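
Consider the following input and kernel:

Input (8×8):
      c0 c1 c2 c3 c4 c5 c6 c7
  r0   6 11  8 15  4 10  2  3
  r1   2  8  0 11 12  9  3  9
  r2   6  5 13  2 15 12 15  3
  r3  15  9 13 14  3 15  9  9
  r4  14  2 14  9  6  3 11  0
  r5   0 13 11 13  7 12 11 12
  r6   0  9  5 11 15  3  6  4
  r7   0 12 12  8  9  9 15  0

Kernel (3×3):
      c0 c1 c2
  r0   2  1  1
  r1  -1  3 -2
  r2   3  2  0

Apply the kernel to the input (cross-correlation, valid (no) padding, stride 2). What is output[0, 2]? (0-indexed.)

98

The receptive field on the input at this output position is [4 10 2 / 12 9 3 / 15 12 15]. Elementwise product with the kernel and sum: 4·2 + 10·1 + 2·1 + 12·-1 + 9·3 + 3·-2 + 15·3 + 12·2.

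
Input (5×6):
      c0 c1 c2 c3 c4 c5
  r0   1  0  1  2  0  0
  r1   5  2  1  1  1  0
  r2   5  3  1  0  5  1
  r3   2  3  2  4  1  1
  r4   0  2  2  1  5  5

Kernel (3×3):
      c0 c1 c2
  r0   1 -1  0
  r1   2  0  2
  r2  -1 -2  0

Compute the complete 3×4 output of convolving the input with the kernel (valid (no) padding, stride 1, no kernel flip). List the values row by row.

Output[0,0]: The receptive field on the input at this output position is [1 0 1 / 5 2 1 / 5 3 1]. Elementwise product with the kernel and sum: 1·1 + 0·-1 + 5·2 + 1·2 + 5·-1 + 3·-2.

2 0 2 -6
7 0 2 -4
6 10 3 -6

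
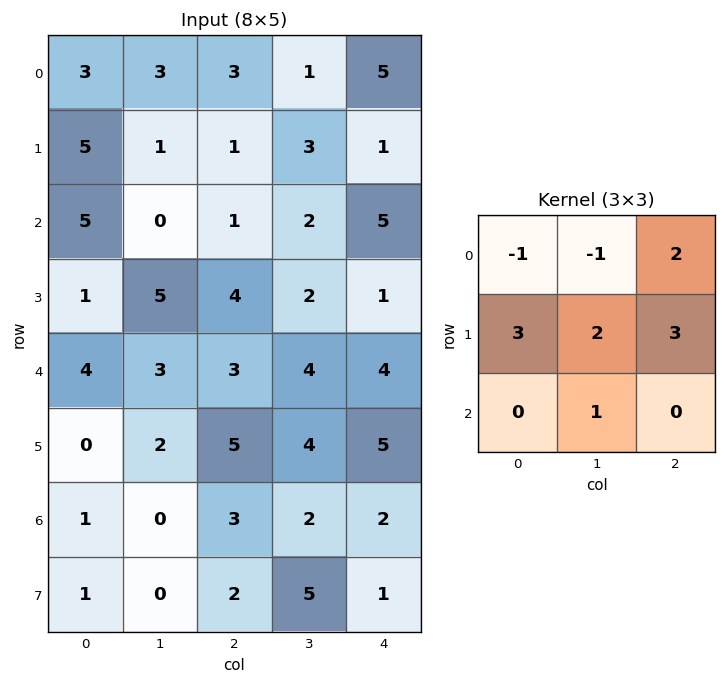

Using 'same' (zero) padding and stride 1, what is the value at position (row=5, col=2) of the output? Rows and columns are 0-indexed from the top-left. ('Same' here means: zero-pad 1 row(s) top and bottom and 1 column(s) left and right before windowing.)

The receptive field on the zero-padded input at this output position is [3 3 4 / 2 5 4 / 0 3 2]. Elementwise product with the kernel and sum: 3·-1 + 3·-1 + 4·2 + 2·3 + 5·2 + 4·3 + 3·1.

33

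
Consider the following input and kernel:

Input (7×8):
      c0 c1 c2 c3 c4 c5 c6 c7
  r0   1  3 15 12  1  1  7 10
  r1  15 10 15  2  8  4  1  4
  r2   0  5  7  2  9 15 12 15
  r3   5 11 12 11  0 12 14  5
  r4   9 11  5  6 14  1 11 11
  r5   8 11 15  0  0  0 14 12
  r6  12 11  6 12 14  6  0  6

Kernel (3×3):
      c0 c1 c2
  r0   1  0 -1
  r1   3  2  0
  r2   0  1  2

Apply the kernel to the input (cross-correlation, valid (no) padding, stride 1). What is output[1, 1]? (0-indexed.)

The receptive field on the input at this output position is [10 15 2 / 5 7 2 / 11 12 11]. Elementwise product with the kernel and sum: 10·1 + 2·-1 + 5·3 + 7·2 + 12·1 + 11·2.

71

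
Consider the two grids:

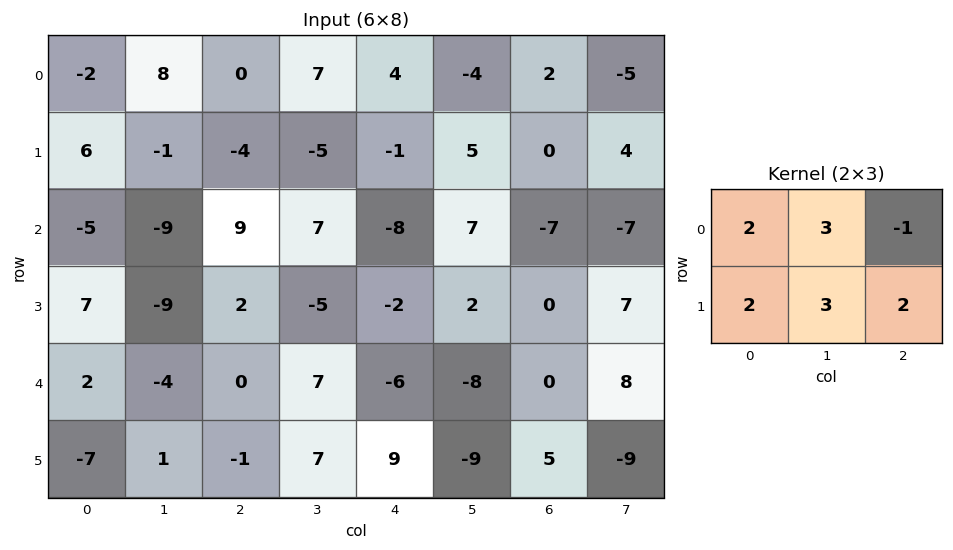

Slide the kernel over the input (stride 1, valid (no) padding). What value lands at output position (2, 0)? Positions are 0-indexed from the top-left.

-55

The receptive field on the input at this output position is [-5 -9 9 / 7 -9 2]. Elementwise product with the kernel and sum: -5·2 + -9·3 + 9·-1 + 7·2 + -9·3 + 2·2.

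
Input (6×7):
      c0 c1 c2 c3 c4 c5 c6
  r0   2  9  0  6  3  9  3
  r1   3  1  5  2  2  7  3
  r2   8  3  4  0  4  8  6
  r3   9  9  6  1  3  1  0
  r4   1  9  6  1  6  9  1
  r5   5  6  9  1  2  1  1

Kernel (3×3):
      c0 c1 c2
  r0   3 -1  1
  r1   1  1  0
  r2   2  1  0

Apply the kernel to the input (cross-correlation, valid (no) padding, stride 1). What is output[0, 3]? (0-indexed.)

32

The receptive field on the input at this output position is [6 3 9 / 2 2 7 / 0 4 8]. Elementwise product with the kernel and sum: 6·3 + 3·-1 + 9·1 + 2·1 + 2·1 + 0·2 + 4·1.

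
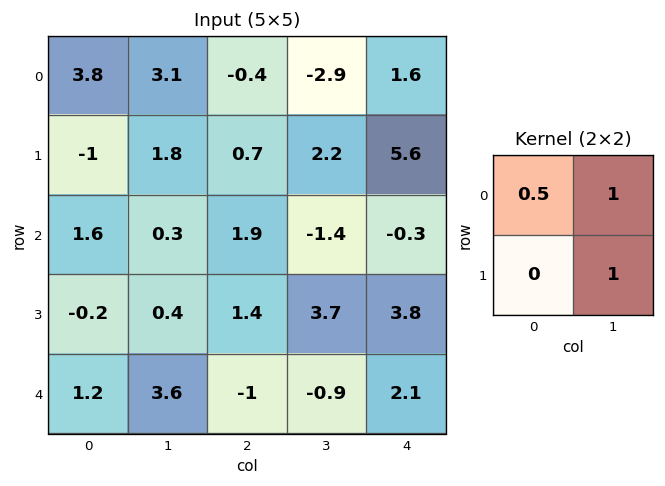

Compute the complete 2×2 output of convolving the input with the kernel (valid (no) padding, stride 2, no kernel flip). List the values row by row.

Output[0,0]: The receptive field on the input at this output position is [3.8 3.1 / -1 1.8]. Elementwise product with the kernel and sum: 3.8·0.5 + 3.1·1 + 1.8·1.

6.8 -0.9
1.5 3.25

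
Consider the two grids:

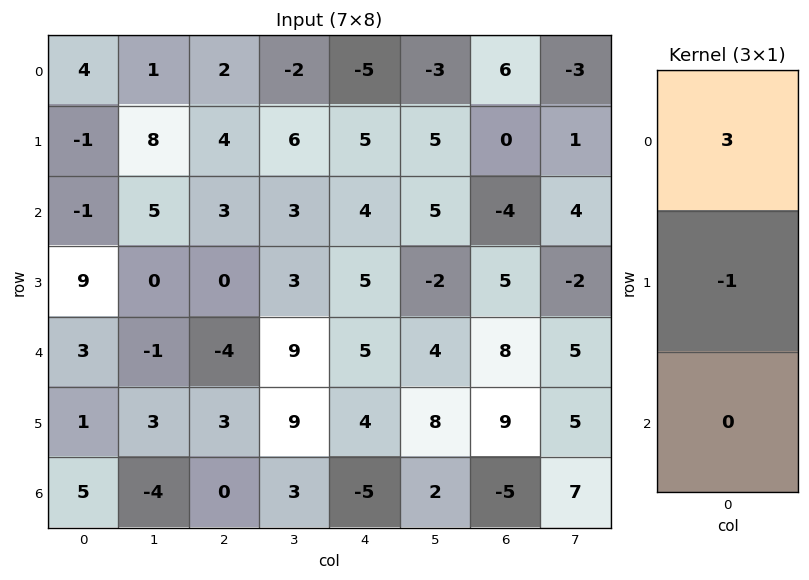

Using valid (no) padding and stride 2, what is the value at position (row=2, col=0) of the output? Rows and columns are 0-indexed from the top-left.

The receptive field on the input at this output position is [3 / 1 / 5]. Elementwise product with the kernel and sum: 3·3 + 1·-1.

8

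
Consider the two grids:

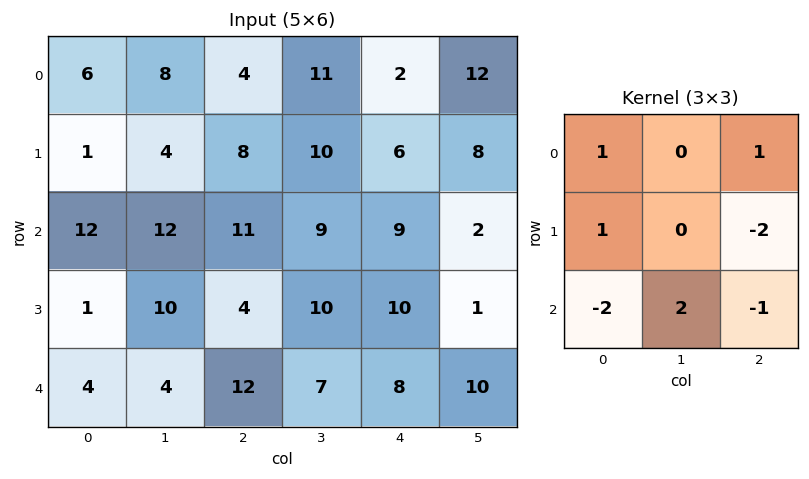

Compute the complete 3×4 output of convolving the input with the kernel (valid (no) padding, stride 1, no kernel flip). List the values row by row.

-16 -8 -11 15
13 -14 9 22
4 20 -14 11

Output[0,0]: The receptive field on the input at this output position is [6 8 4 / 1 4 8 / 12 12 11]. Elementwise product with the kernel and sum: 6·1 + 4·1 + 1·1 + 8·-2 + 12·-2 + 12·2 + 11·-1.
Output[0,1]: The receptive field on the input at this output position is [8 4 11 / 4 8 10 / 12 11 9]. Elementwise product with the kernel and sum: 8·1 + 11·1 + 4·1 + 10·-2 + 12·-2 + 11·2 + 9·-1.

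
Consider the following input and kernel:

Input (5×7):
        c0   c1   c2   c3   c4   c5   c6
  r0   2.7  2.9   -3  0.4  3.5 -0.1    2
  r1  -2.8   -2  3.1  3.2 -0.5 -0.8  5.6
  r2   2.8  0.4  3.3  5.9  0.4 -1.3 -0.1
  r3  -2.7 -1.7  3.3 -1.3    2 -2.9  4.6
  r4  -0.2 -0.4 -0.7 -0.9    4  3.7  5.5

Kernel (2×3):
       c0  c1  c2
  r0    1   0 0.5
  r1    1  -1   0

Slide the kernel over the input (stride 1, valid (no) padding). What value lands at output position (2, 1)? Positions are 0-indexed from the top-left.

-1.65

The receptive field on the input at this output position is [0.4 3.3 5.9 / -1.7 3.3 -1.3]. Elementwise product with the kernel and sum: 0.4·1 + 5.9·0.5 + -1.7·1 + 3.3·-1.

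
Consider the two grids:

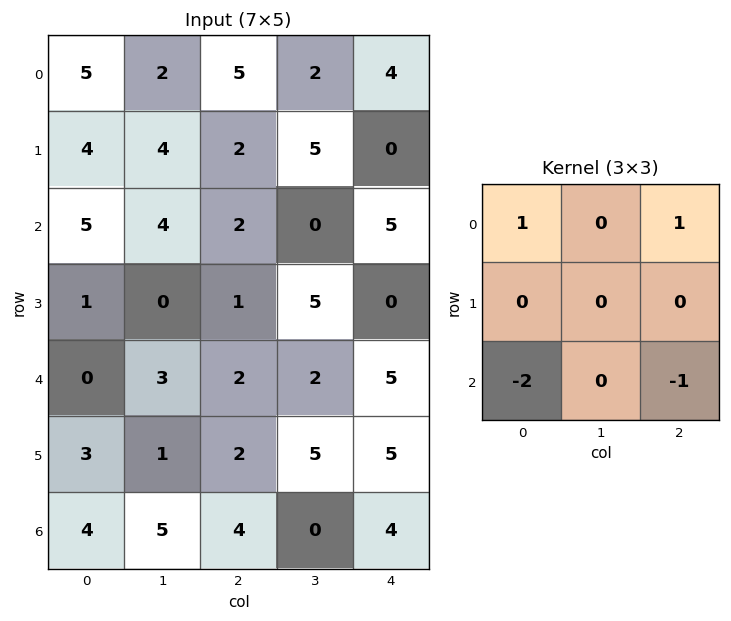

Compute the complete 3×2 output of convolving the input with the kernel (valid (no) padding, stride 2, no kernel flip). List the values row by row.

-2 0
5 -2
-10 -5

Output[0,0]: The receptive field on the input at this output position is [5 2 5 / 4 4 2 / 5 4 2]. Elementwise product with the kernel and sum: 5·1 + 5·1 + 5·-2 + 2·-1.
Output[0,1]: The receptive field on the input at this output position is [5 2 4 / 2 5 0 / 2 0 5]. Elementwise product with the kernel and sum: 5·1 + 4·1 + 2·-2 + 5·-1.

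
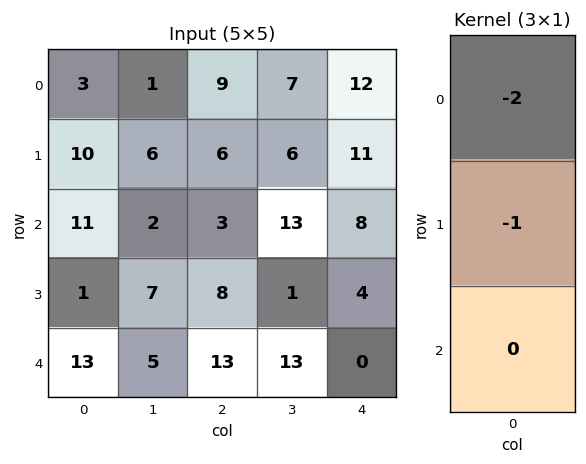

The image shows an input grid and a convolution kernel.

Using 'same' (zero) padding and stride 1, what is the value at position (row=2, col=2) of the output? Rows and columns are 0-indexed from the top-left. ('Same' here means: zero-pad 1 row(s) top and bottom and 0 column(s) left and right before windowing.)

-15

The receptive field on the zero-padded input at this output position is [6 / 3 / 8]. Elementwise product with the kernel and sum: 6·-2 + 3·-1.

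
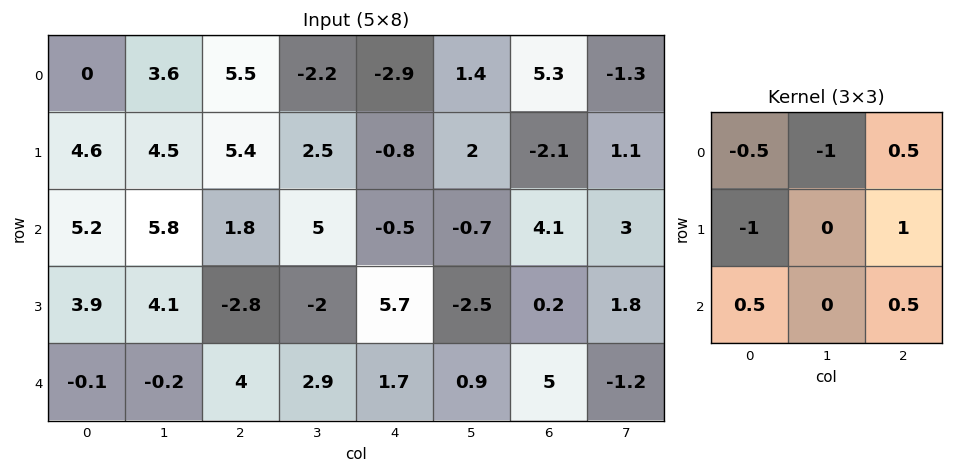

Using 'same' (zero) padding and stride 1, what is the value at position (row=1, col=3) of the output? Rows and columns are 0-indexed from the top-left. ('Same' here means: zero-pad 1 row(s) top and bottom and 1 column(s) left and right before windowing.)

-7.55

The receptive field on the zero-padded input at this output position is [5.5 -2.2 -2.9 / 5.4 2.5 -0.8 / 1.8 5 -0.5]. Elementwise product with the kernel and sum: 5.5·-0.5 + -2.2·-1 + -2.9·0.5 + 5.4·-1 + -0.8·1 + 1.8·0.5 + -0.5·0.5.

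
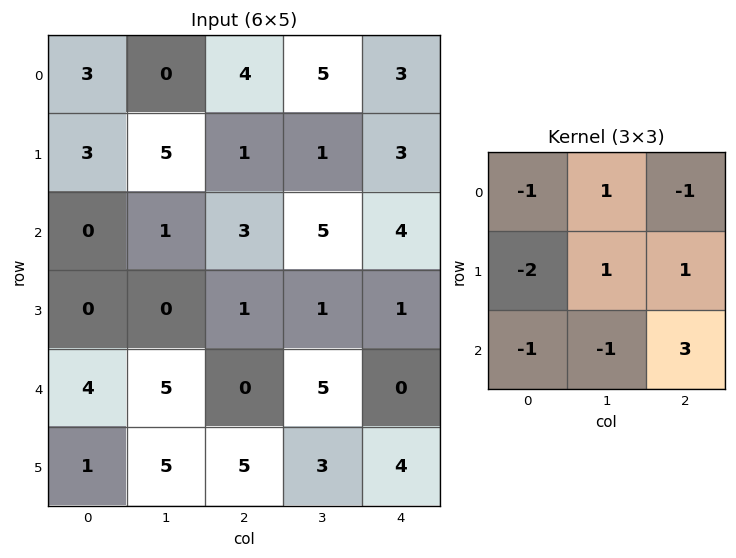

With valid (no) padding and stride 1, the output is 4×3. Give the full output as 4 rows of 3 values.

Output[0,0]: The receptive field on the input at this output position is [3 0 4 / 3 5 1 / 0 1 3]. Elementwise product with the kernel and sum: 3·-1 + 0·1 + 4·-1 + 3·-2 + 5·1 + 1·1 + 0·-1 + 1·-1 + 3·3.
Output[0,1]: The receptive field on the input at this output position is [0 4 5 / 5 1 1 / 1 3 5]. Elementwise product with the kernel and sum: 0·-1 + 4·1 + 5·-1 + 5·-2 + 1·1 + 1·1 + 1·-1 + 3·-1 + 5·3.

1 2 4
8 3 1
-10 9 -7
5 -6 8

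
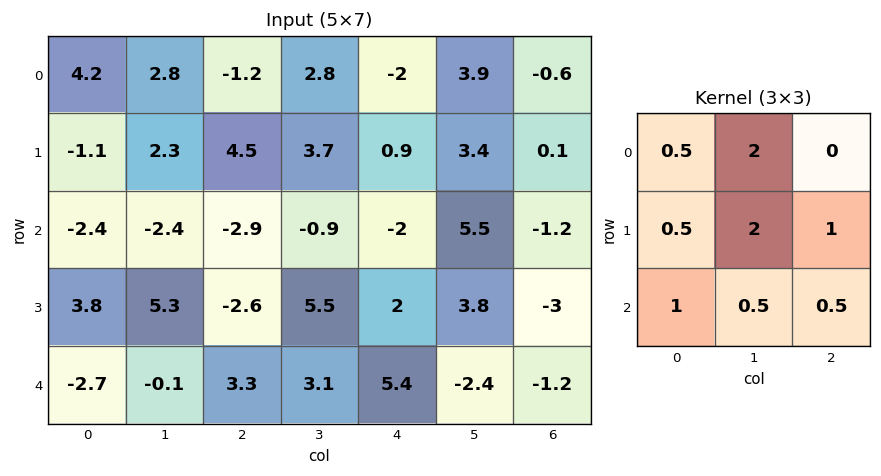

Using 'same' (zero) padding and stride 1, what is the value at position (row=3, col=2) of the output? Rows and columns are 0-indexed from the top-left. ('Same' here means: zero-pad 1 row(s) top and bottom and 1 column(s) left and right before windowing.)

The receptive field on the zero-padded input at this output position is [-2.4 -2.9 -0.9 / 5.3 -2.6 5.5 / -0.1 3.3 3.1]. Elementwise product with the kernel and sum: -2.4·0.5 + -2.9·2 + 5.3·0.5 + -2.6·2 + 5.5·1 + -0.1·1 + 3.3·0.5 + 3.1·0.5.

-0.95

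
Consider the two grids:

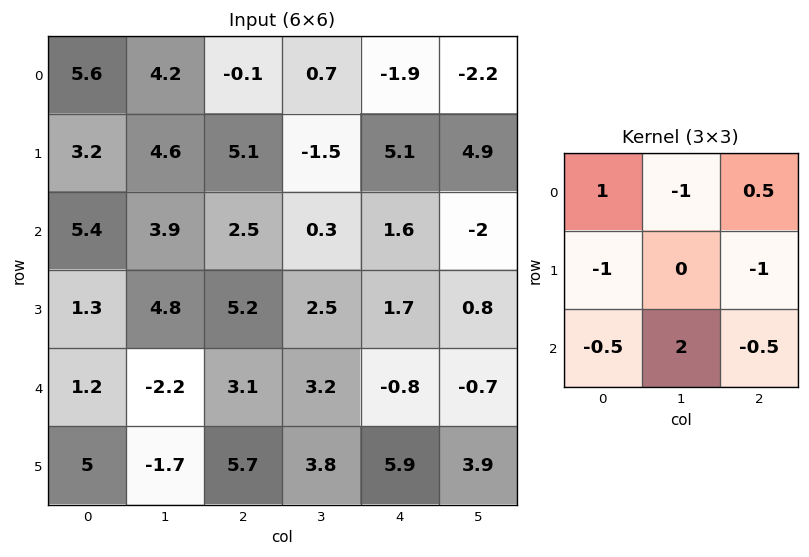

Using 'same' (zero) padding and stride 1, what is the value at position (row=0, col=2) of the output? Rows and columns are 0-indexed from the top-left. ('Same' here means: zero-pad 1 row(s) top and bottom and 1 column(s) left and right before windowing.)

3.75

The receptive field on the zero-padded input at this output position is [0 0 0 / 4.2 -0.1 0.7 / 4.6 5.1 -1.5]. Elementwise product with the kernel and sum: 0·1 + 0·-1 + 0·0.5 + 4.2·-1 + 0.7·-1 + 4.6·-0.5 + 5.1·2 + -1.5·-0.5.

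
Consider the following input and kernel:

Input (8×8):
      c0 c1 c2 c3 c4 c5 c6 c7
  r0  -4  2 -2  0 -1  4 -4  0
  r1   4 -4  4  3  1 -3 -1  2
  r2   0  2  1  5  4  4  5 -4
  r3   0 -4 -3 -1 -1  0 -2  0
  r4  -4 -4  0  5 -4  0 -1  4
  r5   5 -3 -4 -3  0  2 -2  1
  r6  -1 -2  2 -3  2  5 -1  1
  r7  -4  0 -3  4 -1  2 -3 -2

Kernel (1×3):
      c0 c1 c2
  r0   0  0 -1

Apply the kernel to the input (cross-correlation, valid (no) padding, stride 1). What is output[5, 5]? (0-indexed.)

The receptive field on the input at this output position is [2 -2 1]. Elementwise product with the kernel and sum: 1·-1.

-1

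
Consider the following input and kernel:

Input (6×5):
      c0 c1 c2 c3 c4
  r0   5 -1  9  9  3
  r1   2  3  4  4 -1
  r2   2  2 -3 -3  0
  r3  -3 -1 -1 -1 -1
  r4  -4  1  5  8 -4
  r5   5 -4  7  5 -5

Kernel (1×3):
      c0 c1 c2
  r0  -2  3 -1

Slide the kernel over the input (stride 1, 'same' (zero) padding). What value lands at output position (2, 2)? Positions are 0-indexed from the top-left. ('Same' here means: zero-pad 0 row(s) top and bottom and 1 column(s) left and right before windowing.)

The receptive field on the zero-padded input at this output position is [2 -3 -3]. Elementwise product with the kernel and sum: 2·-2 + -3·3 + -3·-1.

-10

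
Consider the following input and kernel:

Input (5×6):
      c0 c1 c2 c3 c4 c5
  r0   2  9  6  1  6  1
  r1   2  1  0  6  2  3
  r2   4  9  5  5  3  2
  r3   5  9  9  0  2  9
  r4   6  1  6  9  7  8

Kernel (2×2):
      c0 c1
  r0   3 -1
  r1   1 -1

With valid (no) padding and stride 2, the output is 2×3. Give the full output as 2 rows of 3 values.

-2 11 16
-1 19 0

Output[0,0]: The receptive field on the input at this output position is [2 9 / 2 1]. Elementwise product with the kernel and sum: 2·3 + 9·-1 + 2·1 + 1·-1.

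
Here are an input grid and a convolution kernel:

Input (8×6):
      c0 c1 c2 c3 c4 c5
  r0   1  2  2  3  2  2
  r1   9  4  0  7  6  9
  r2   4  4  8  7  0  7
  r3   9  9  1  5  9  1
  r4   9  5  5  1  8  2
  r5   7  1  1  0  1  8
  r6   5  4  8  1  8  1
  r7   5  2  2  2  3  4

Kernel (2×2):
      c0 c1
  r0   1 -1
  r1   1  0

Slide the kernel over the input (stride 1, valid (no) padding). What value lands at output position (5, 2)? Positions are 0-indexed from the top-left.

The receptive field on the input at this output position is [1 0 / 8 1]. Elementwise product with the kernel and sum: 1·1 + 0·-1 + 8·1.

9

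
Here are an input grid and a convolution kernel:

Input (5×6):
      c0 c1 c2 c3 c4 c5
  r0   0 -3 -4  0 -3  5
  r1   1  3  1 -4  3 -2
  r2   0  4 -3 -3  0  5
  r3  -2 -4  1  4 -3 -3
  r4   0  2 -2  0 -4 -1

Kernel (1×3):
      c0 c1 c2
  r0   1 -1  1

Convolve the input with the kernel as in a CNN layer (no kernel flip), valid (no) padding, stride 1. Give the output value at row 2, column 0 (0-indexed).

-7

The receptive field on the input at this output position is [0 4 -3]. Elementwise product with the kernel and sum: 0·1 + 4·-1 + -3·1.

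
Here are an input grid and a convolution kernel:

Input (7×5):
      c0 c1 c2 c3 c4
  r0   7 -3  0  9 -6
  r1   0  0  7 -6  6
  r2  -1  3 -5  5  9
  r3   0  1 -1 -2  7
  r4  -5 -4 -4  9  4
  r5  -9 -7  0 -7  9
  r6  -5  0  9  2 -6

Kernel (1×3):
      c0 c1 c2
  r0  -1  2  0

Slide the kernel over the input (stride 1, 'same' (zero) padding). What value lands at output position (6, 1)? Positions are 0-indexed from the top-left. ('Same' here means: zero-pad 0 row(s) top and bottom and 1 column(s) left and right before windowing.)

The receptive field on the zero-padded input at this output position is [-5 0 9]. Elementwise product with the kernel and sum: -5·-1 + 0·2.

5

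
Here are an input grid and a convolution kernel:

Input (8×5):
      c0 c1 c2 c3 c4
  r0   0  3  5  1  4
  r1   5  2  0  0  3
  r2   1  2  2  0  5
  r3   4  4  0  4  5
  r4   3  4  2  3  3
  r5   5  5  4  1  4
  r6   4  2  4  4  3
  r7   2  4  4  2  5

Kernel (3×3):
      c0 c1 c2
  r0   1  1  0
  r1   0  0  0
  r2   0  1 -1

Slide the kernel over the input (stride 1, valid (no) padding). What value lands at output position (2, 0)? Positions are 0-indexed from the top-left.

The receptive field on the input at this output position is [1 2 2 / 4 4 0 / 3 4 2]. Elementwise product with the kernel and sum: 1·1 + 2·1 + 4·1 + 2·-1.

5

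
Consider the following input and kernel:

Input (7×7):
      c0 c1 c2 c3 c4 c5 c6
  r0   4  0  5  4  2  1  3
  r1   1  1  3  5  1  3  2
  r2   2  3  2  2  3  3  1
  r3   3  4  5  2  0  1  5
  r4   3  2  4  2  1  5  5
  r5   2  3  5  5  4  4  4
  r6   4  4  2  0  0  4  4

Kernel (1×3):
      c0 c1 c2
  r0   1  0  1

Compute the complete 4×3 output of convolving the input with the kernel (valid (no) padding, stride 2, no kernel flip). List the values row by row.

9 7 5
4 5 4
7 5 6
6 2 4

Output[0,0]: The receptive field on the input at this output position is [4 0 5]. Elementwise product with the kernel and sum: 4·1 + 5·1.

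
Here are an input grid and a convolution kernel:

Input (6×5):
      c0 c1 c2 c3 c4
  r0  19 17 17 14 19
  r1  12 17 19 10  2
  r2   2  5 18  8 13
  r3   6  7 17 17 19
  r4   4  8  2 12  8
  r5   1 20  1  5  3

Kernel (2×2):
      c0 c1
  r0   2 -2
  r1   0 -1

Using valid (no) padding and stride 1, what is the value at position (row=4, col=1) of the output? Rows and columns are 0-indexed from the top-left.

The receptive field on the input at this output position is [8 2 / 20 1]. Elementwise product with the kernel and sum: 8·2 + 2·-2 + 1·-1.

11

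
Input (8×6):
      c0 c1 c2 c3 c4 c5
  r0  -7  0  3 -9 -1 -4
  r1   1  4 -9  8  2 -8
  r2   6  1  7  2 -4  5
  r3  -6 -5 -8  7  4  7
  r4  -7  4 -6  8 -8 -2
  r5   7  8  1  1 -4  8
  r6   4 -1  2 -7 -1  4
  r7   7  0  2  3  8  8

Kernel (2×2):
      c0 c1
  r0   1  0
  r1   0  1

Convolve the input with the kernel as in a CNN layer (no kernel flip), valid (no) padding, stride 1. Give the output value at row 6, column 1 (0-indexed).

The receptive field on the input at this output position is [-1 2 / 0 2]. Elementwise product with the kernel and sum: -1·1 + 2·1.

1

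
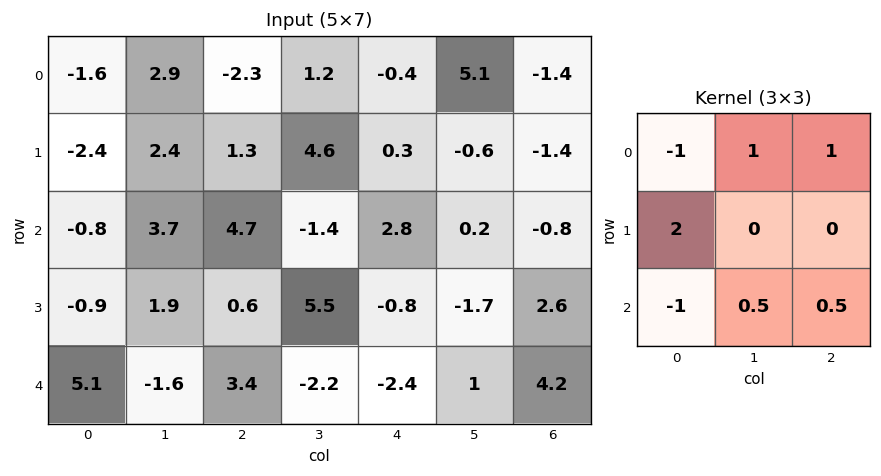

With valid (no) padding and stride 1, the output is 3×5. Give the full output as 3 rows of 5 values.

2.4 -1.25 1.7 15.6 1.6
6.65 12.05 14.75 -14.45 4.55
3.2 5.6 -7.8 16.9 0

Output[0,0]: The receptive field on the input at this output position is [-1.6 2.9 -2.3 / -2.4 2.4 1.3 / -0.8 3.7 4.7]. Elementwise product with the kernel and sum: -1.6·-1 + 2.9·1 + -2.3·1 + -2.4·2 + -0.8·-1 + 3.7·0.5 + 4.7·0.5.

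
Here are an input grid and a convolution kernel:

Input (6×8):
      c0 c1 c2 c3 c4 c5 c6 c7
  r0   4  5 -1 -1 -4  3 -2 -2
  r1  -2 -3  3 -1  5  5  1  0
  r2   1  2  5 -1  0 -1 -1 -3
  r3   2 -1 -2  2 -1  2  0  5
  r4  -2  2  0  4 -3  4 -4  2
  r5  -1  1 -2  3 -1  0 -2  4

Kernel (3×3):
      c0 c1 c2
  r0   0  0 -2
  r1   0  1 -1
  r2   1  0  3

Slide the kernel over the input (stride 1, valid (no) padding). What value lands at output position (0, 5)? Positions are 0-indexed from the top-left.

The receptive field on the input at this output position is [3 -2 -2 / 5 1 0 / -1 -1 -3]. Elementwise product with the kernel and sum: -2·-2 + 1·1 + 0·-1 + -1·1 + -3·3.

-5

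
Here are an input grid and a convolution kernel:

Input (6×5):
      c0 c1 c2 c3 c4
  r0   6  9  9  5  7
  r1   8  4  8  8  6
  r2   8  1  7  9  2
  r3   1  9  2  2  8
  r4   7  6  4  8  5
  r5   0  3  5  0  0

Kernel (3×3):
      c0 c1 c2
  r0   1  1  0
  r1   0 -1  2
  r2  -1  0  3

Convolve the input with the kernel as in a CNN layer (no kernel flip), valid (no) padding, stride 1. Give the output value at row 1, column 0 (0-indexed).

30

The receptive field on the input at this output position is [8 4 8 / 8 1 7 / 1 9 2]. Elementwise product with the kernel and sum: 8·1 + 4·1 + 1·-1 + 7·2 + 1·-1 + 2·3.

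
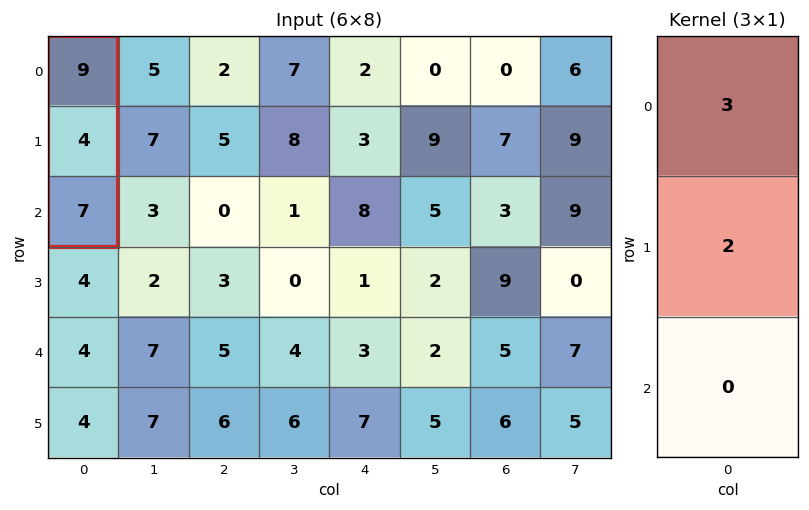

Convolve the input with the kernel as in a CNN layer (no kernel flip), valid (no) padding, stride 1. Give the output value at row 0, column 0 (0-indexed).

The receptive field on the input at this output position is [9 / 4 / 7]. Elementwise product with the kernel and sum: 9·3 + 4·2.

35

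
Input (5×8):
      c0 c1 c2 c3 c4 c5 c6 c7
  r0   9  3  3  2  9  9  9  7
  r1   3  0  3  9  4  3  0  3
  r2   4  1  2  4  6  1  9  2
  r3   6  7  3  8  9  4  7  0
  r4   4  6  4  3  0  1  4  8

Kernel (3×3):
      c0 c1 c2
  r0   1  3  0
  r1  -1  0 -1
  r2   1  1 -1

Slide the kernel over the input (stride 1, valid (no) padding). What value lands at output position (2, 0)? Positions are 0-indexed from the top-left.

The receptive field on the input at this output position is [4 1 2 / 6 7 3 / 4 6 4]. Elementwise product with the kernel and sum: 4·1 + 1·3 + 6·-1 + 3·-1 + 4·1 + 6·1 + 4·-1.

4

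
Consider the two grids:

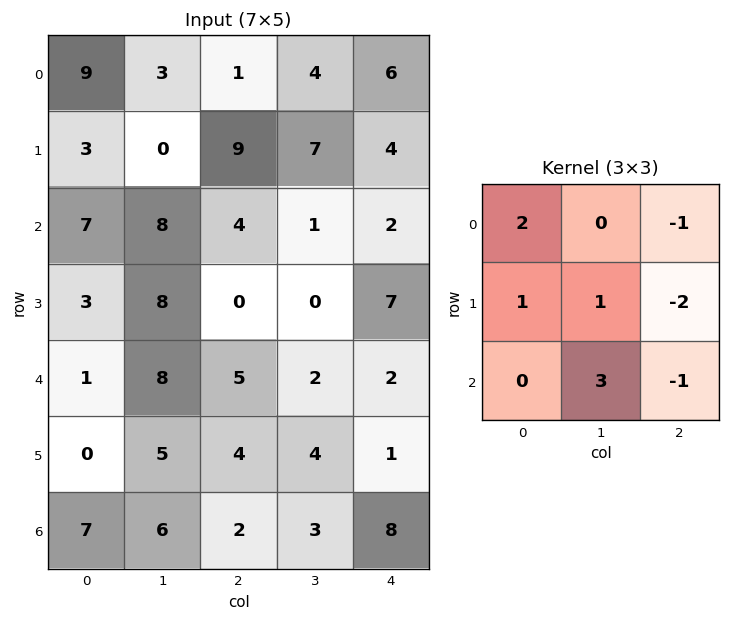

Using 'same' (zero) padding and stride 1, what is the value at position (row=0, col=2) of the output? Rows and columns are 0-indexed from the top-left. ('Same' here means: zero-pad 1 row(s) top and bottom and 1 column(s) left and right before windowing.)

The receptive field on the zero-padded input at this output position is [0 0 0 / 3 1 4 / 0 9 7]. Elementwise product with the kernel and sum: 0·2 + 0·-1 + 3·1 + 1·1 + 4·-2 + 9·3 + 7·-1.

16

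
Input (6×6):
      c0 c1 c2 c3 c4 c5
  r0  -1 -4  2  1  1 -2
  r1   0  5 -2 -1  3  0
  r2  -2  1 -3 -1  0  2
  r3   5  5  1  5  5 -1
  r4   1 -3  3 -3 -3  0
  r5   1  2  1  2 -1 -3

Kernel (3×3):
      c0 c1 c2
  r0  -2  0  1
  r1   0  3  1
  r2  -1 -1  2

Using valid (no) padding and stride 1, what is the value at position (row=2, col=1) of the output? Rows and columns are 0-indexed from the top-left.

The receptive field on the input at this output position is [1 -3 -1 / 5 1 5 / -3 3 -3]. Elementwise product with the kernel and sum: 1·-2 + -1·1 + 1·3 + 5·1 + -3·-1 + 3·-1 + -3·2.

-1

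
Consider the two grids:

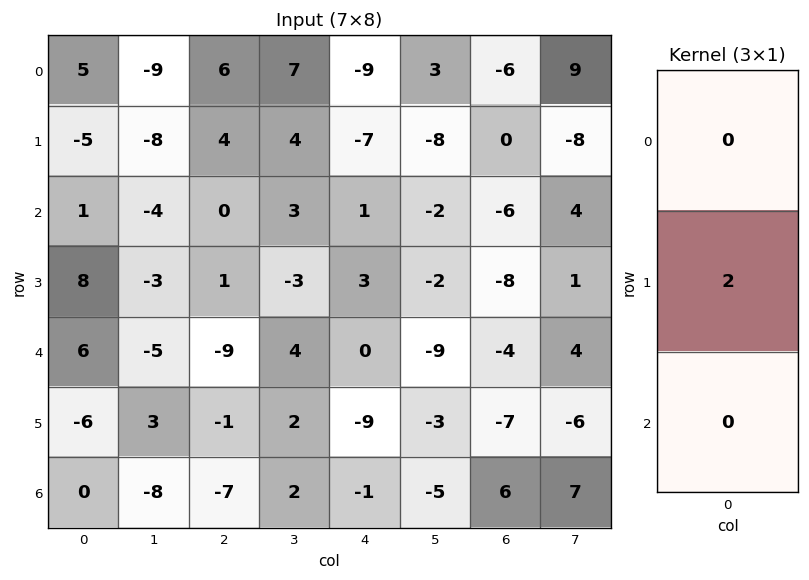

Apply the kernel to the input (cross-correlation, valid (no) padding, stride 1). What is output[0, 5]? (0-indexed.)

The receptive field on the input at this output position is [3 / -8 / -2]. Elementwise product with the kernel and sum: -8·2.

-16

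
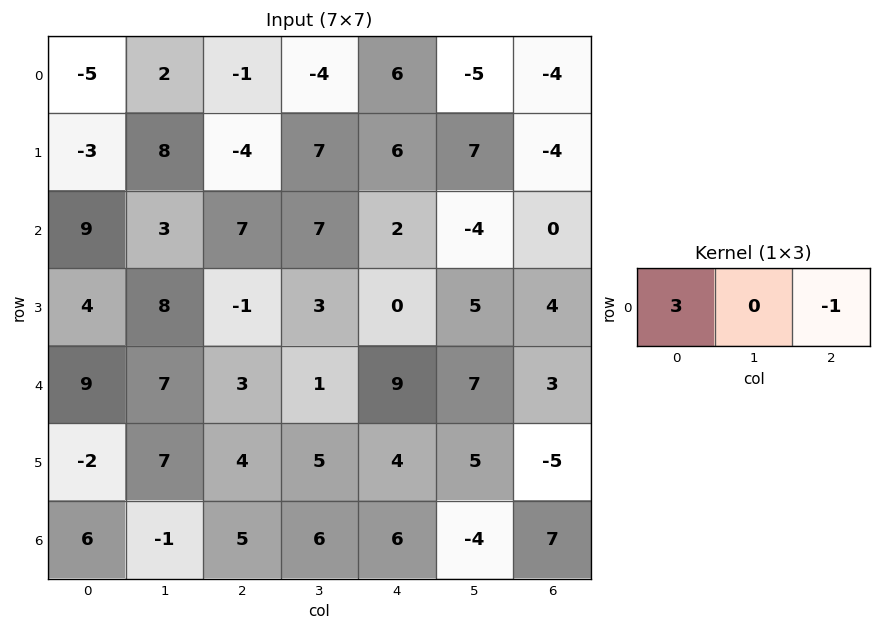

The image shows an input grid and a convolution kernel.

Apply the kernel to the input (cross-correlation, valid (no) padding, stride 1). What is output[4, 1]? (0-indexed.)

20

The receptive field on the input at this output position is [7 3 1]. Elementwise product with the kernel and sum: 7·3 + 1·-1.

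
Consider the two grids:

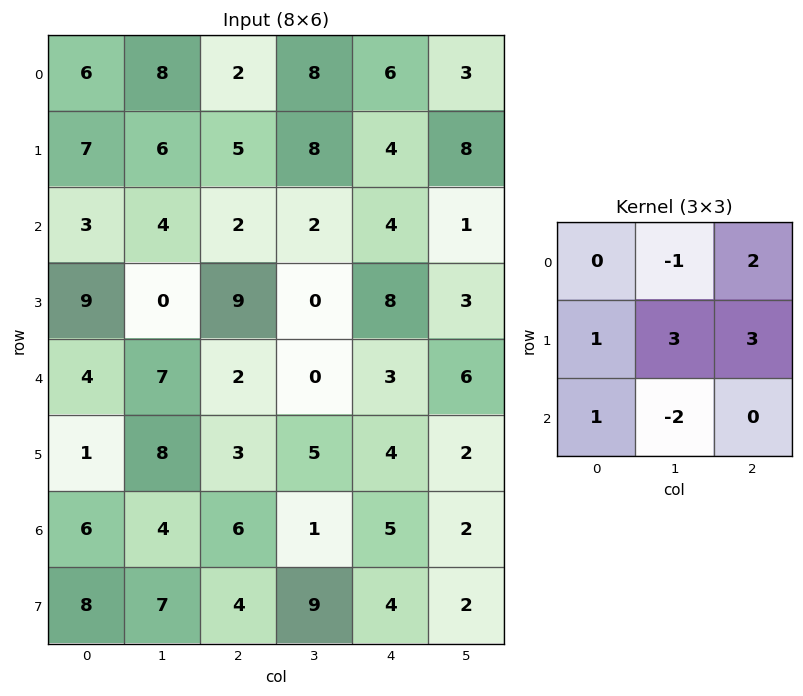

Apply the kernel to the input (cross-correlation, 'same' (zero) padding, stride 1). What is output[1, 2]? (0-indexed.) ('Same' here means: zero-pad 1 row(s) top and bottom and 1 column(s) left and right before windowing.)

59

The receptive field on the zero-padded input at this output position is [8 2 8 / 6 5 8 / 4 2 2]. Elementwise product with the kernel and sum: 2·-1 + 8·2 + 6·1 + 5·3 + 8·3 + 4·1 + 2·-2.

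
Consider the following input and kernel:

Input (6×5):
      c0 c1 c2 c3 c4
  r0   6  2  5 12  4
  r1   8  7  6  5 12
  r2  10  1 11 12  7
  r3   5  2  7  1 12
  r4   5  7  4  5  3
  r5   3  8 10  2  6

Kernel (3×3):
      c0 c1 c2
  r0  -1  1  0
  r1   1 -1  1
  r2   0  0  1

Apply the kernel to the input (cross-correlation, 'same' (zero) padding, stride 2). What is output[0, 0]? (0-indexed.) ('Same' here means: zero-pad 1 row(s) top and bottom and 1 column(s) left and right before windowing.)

The receptive field on the zero-padded input at this output position is [0 0 0 / 0 6 2 / 0 8 7]. Elementwise product with the kernel and sum: 0·-1 + 0·1 + 0·1 + 6·-1 + 2·1 + 7·1.

3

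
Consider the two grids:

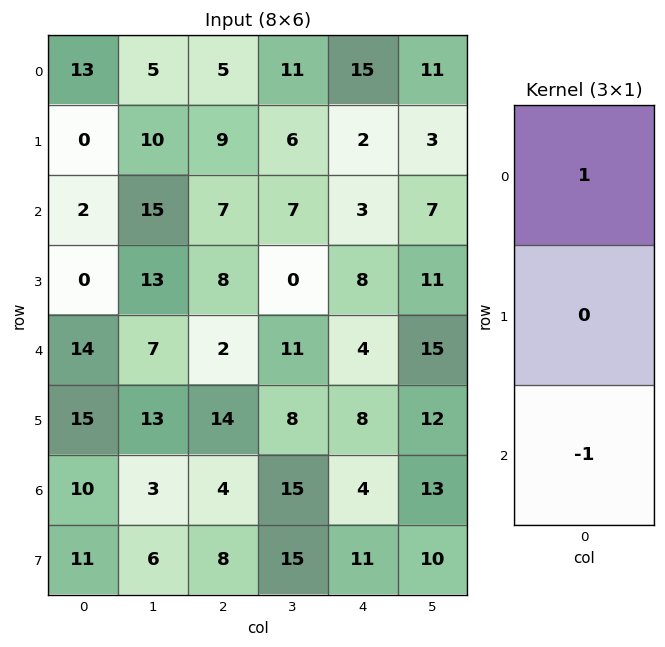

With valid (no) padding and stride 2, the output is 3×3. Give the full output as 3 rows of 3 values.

Output[0,0]: The receptive field on the input at this output position is [13 / 0 / 2]. Elementwise product with the kernel and sum: 13·1 + 2·-1.
Output[0,1]: The receptive field on the input at this output position is [5 / 9 / 7]. Elementwise product with the kernel and sum: 5·1 + 7·-1.

11 -2 12
-12 5 -1
4 -2 0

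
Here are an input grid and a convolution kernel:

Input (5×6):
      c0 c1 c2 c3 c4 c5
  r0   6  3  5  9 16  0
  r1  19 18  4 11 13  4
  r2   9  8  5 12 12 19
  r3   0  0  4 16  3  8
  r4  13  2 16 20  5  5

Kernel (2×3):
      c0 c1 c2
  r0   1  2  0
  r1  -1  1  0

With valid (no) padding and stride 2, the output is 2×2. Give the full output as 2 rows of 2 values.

Output[0,0]: The receptive field on the input at this output position is [6 3 5 / 19 18 4]. Elementwise product with the kernel and sum: 6·1 + 3·2 + 19·-1 + 18·1.

11 30
25 41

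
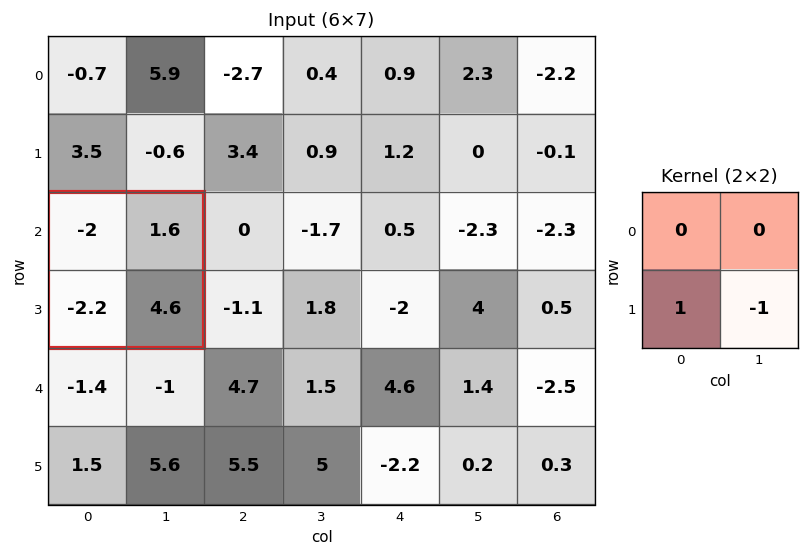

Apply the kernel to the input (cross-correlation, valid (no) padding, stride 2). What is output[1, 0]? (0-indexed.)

-6.8

The receptive field on the input at this output position is [-2 1.6 / -2.2 4.6]. Elementwise product with the kernel and sum: -2.2·1 + 4.6·-1.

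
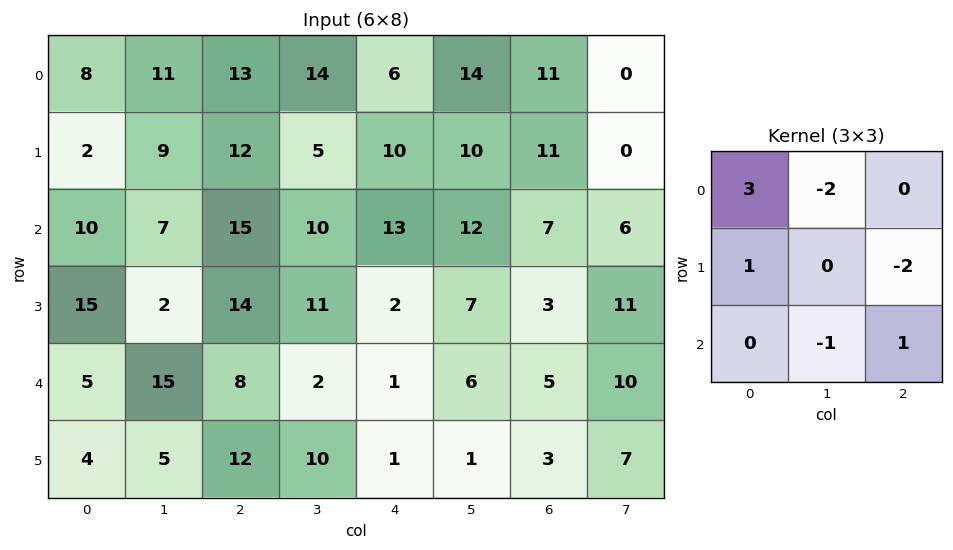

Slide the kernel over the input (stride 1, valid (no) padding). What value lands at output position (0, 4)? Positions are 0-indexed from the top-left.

The receptive field on the input at this output position is [6 14 11 / 10 10 11 / 13 12 7]. Elementwise product with the kernel and sum: 6·3 + 14·-2 + 10·1 + 11·-2 + 12·-1 + 7·1.

-27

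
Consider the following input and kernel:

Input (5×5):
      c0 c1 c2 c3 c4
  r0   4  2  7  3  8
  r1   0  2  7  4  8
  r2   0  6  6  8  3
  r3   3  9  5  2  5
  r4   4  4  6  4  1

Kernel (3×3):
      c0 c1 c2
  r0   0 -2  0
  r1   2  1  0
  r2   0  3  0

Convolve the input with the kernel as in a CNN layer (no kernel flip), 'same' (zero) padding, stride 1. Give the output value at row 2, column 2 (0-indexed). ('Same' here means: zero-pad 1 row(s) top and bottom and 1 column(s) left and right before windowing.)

The receptive field on the zero-padded input at this output position is [2 7 4 / 6 6 8 / 9 5 2]. Elementwise product with the kernel and sum: 7·-2 + 6·2 + 6·1 + 5·3.

19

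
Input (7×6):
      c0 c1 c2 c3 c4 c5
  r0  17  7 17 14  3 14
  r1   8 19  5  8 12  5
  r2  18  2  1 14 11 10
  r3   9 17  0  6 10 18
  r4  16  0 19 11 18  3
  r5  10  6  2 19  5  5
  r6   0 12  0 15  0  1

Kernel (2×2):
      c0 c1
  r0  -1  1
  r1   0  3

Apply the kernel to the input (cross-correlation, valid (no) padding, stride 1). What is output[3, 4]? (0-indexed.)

The receptive field on the input at this output position is [10 18 / 18 3]. Elementwise product with the kernel and sum: 10·-1 + 18·1 + 3·3.

17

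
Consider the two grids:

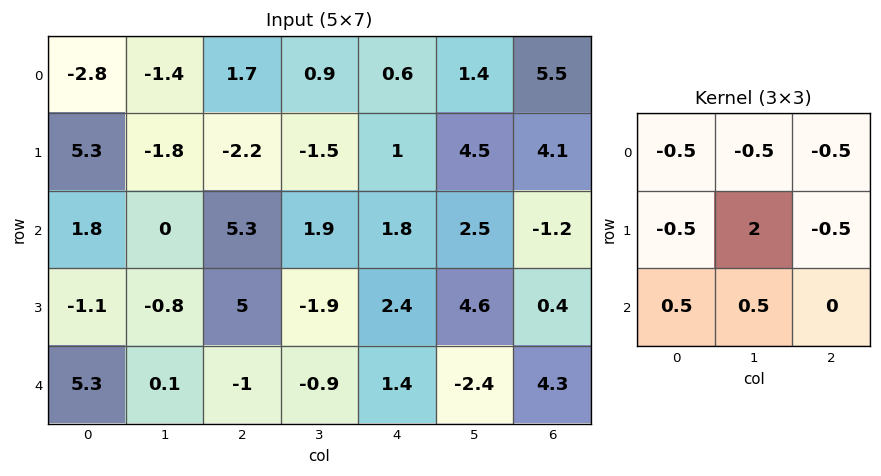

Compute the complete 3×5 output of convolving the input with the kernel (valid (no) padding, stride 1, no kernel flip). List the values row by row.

Output[0,0]: The receptive field on the input at this output position is [-2.8 -1.4 1.7 / 5.3 -1.8 -2.2 / 1.8 0 5.3]. Elementwise product with the kernel and sum: -2.8·-0.5 + -1.4·-0.5 + 1.7·-0.5 + 5.3·-0.5 + -1.8·2 + -2.2·-0.5 + 1.8·0.5 + 0·0.5.

-3 -0.7 -0.4 0.9 4.85
-5.15 14.5 3.15 -0.35 3.4
-4.4 7.3 -12.95 0.6 5.75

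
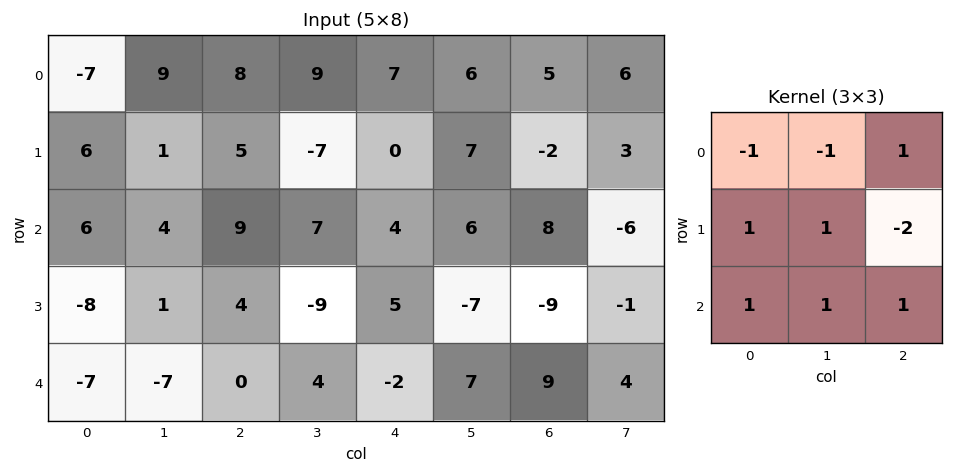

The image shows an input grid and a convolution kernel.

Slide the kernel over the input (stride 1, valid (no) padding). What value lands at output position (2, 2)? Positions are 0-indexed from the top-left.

The receptive field on the input at this output position is [9 7 4 / 4 -9 5 / 0 4 -2]. Elementwise product with the kernel and sum: 9·-1 + 7·-1 + 4·1 + 4·1 + -9·1 + 5·-2 + 0·1 + 4·1 + -2·1.

-25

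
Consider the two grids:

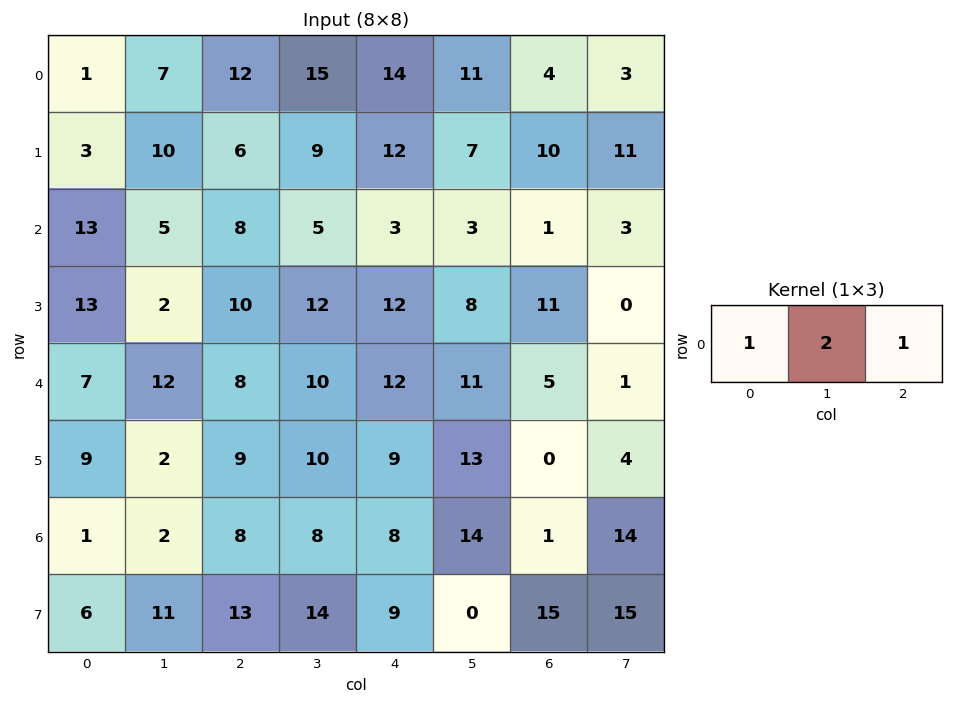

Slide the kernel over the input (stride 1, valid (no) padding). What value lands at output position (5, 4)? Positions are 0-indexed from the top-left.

The receptive field on the input at this output position is [9 13 0]. Elementwise product with the kernel and sum: 9·1 + 13·2 + 0·1.

35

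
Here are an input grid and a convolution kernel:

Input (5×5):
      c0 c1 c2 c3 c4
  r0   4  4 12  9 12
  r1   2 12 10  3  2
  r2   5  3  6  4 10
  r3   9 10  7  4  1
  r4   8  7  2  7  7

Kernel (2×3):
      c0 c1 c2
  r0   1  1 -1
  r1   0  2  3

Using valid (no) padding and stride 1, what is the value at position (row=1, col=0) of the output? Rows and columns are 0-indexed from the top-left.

28

The receptive field on the input at this output position is [2 12 10 / 5 3 6]. Elementwise product with the kernel and sum: 2·1 + 12·1 + 10·-1 + 3·2 + 6·3.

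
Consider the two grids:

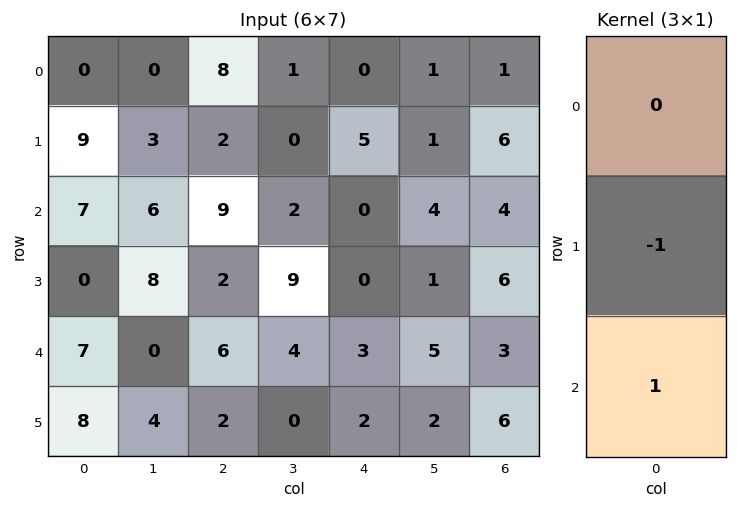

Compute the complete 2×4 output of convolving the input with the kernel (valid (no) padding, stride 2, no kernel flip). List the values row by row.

-2 7 -5 -2
7 4 3 -3

Output[0,0]: The receptive field on the input at this output position is [0 / 9 / 7]. Elementwise product with the kernel and sum: 9·-1 + 7·1.
Output[0,1]: The receptive field on the input at this output position is [8 / 2 / 9]. Elementwise product with the kernel and sum: 2·-1 + 9·1.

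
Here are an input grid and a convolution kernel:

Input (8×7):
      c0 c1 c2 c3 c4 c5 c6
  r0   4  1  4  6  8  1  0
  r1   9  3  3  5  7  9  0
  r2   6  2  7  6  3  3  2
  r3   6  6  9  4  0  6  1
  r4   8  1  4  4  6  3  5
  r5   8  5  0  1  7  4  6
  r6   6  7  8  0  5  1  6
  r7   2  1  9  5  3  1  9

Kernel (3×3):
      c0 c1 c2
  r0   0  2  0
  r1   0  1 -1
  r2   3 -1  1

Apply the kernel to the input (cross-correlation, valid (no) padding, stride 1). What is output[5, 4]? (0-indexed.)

The receptive field on the input at this output position is [7 4 6 / 5 1 6 / 3 1 9]. Elementwise product with the kernel and sum: 4·2 + 1·1 + 6·-1 + 3·3 + 1·-1 + 9·1.

20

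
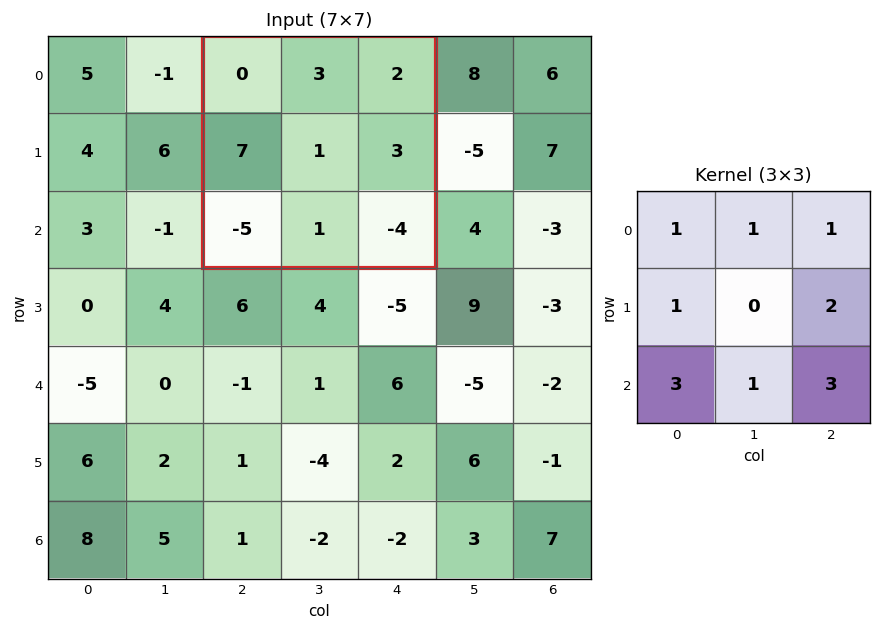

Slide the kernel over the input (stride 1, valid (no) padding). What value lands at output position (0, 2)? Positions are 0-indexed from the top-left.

The receptive field on the input at this output position is [0 3 2 / 7 1 3 / -5 1 -4]. Elementwise product with the kernel and sum: 0·1 + 3·1 + 2·1 + 7·1 + 3·2 + -5·3 + 1·1 + -4·3.

-8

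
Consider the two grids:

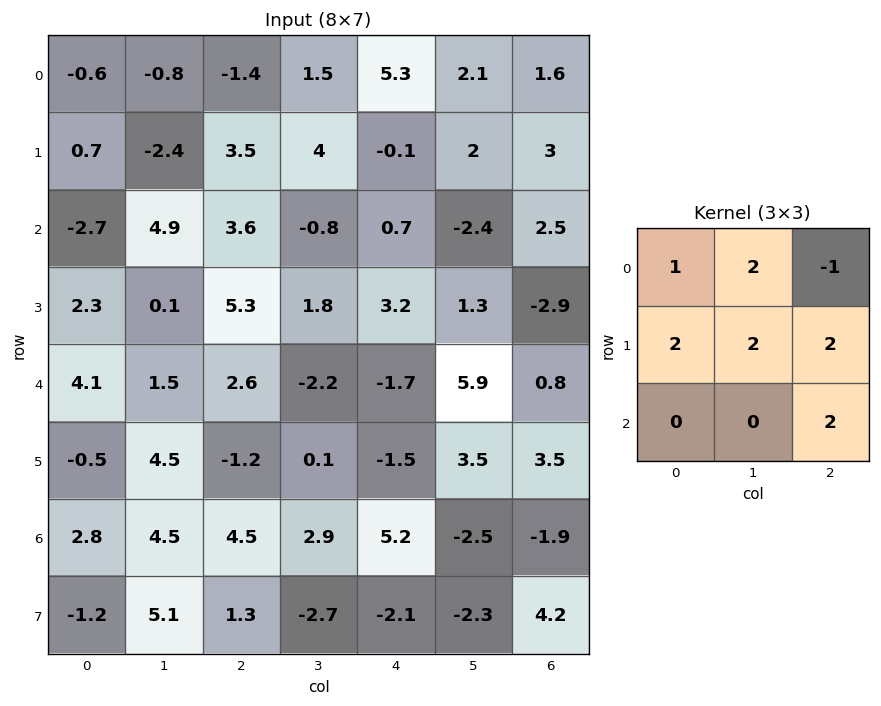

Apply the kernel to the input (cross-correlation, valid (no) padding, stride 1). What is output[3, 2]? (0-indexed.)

0.1

The receptive field on the input at this output position is [5.3 1.8 3.2 / 2.6 -2.2 -1.7 / -1.2 0.1 -1.5]. Elementwise product with the kernel and sum: 5.3·1 + 1.8·2 + 3.2·-1 + 2.6·2 + -2.2·2 + -1.7·2 + -1.5·2.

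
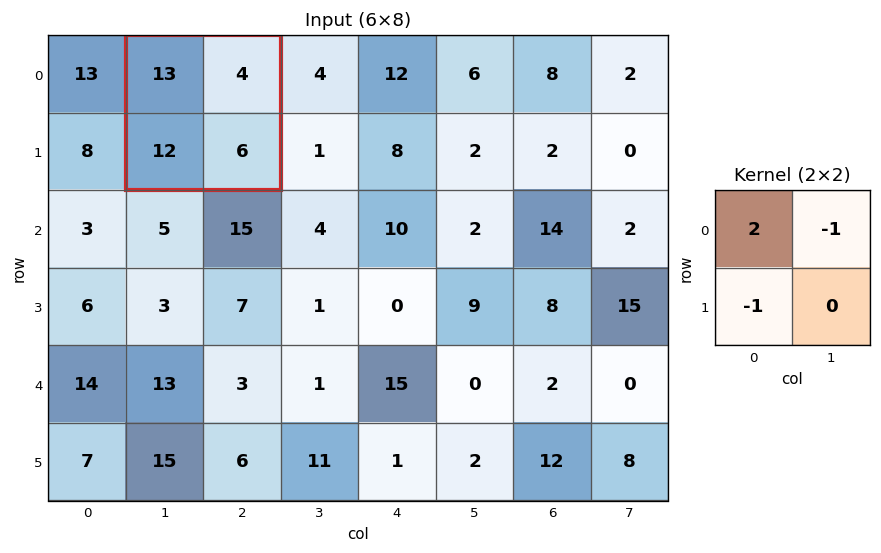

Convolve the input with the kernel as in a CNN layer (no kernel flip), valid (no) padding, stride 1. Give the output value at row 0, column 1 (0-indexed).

10

The receptive field on the input at this output position is [13 4 / 12 6]. Elementwise product with the kernel and sum: 13·2 + 4·-1 + 12·-1.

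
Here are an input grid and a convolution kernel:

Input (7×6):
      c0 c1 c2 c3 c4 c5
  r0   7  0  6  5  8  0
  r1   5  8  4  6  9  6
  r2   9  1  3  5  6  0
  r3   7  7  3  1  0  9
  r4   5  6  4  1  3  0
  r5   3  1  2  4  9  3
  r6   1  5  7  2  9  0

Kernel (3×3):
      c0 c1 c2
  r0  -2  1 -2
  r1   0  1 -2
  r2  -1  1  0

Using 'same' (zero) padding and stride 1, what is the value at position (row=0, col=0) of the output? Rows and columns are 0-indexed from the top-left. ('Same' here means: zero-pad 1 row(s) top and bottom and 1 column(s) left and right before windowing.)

12

The receptive field on the zero-padded input at this output position is [0 0 0 / 0 7 0 / 0 5 8]. Elementwise product with the kernel and sum: 0·-2 + 0·1 + 0·-2 + 7·1 + 0·-2 + 0·-1 + 5·1.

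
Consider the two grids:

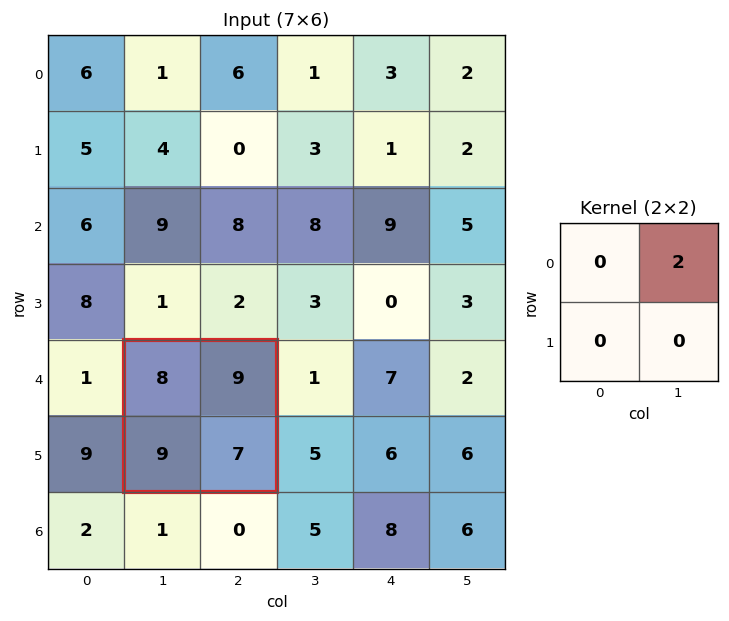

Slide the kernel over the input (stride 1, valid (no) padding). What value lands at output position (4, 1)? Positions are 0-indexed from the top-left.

The receptive field on the input at this output position is [8 9 / 9 7]. Elementwise product with the kernel and sum: 9·2.

18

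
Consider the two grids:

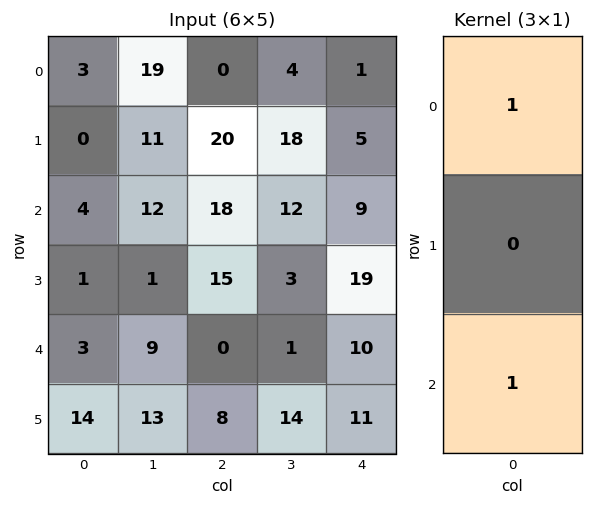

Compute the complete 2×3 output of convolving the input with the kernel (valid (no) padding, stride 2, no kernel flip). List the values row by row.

Output[0,0]: The receptive field on the input at this output position is [3 / 0 / 4]. Elementwise product with the kernel and sum: 3·1 + 4·1.

7 18 10
7 18 19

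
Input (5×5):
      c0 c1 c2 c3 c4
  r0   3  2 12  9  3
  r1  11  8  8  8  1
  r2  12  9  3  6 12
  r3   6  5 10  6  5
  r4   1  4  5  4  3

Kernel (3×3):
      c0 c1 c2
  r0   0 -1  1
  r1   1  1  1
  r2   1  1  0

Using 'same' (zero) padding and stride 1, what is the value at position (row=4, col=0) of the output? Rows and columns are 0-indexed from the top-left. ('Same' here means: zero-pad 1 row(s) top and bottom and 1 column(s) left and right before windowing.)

4

The receptive field on the zero-padded input at this output position is [0 6 5 / 0 1 4 / 0 0 0]. Elementwise product with the kernel and sum: 6·-1 + 5·1 + 0·1 + 1·1 + 4·1 + 0·1 + 0·1.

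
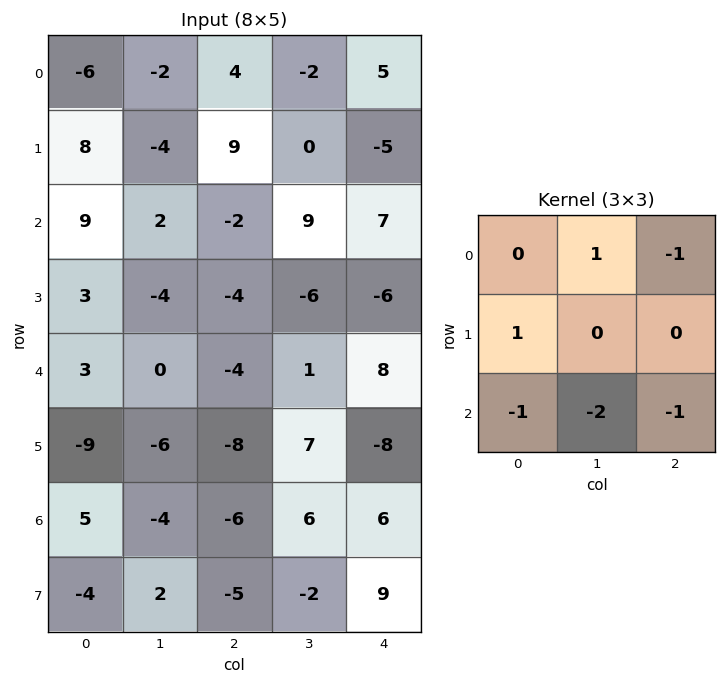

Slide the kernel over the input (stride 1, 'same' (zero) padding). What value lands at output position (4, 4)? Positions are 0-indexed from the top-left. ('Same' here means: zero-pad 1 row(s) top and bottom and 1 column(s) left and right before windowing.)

The receptive field on the zero-padded input at this output position is [-6 -6 0 / 1 8 0 / 7 -8 0]. Elementwise product with the kernel and sum: -6·1 + 0·-1 + 1·1 + 7·-1 + -8·-2 + 0·-1.

4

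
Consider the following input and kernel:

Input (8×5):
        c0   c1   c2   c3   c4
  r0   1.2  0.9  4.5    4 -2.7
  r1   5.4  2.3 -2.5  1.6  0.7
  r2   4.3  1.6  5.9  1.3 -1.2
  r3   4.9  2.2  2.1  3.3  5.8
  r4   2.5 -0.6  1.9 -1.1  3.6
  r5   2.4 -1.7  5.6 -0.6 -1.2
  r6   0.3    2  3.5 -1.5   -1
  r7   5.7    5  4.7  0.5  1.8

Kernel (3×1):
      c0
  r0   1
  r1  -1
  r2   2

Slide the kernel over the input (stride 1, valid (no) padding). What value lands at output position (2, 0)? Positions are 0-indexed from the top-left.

The receptive field on the input at this output position is [4.3 / 4.9 / 2.5]. Elementwise product with the kernel and sum: 4.3·1 + 4.9·-1 + 2.5·2.

4.4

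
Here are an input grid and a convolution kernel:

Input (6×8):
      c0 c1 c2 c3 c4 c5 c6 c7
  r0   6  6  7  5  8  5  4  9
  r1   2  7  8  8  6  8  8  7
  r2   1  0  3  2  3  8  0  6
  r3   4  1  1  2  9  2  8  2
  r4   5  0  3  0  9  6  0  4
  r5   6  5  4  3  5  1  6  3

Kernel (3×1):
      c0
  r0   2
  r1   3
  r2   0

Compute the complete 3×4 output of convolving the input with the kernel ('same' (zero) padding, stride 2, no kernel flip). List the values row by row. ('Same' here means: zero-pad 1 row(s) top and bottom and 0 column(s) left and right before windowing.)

Output[0,0]: The receptive field on the zero-padded input at this output position is [0 / 6 / 2]. Elementwise product with the kernel and sum: 0·2 + 6·3.

18 21 24 12
7 25 21 16
23 11 45 16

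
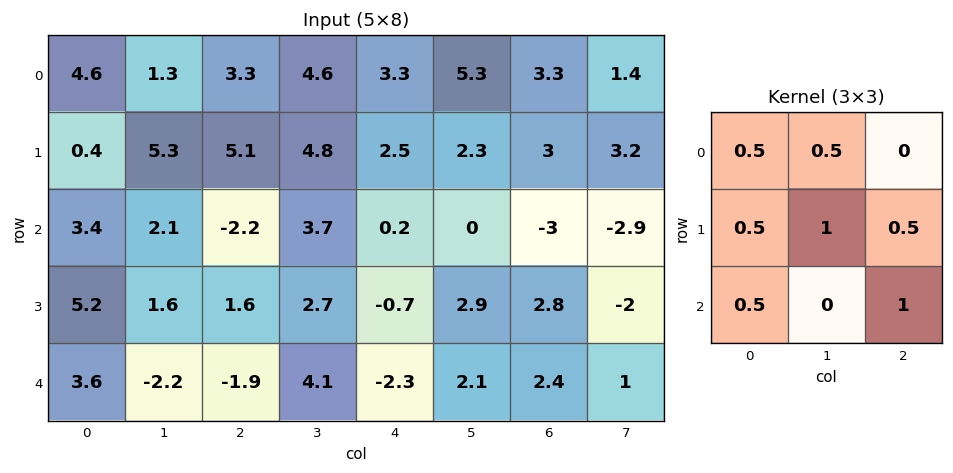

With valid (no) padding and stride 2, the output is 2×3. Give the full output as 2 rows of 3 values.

Output[0,0]: The receptive field on the input at this output position is [4.6 1.3 3.3 / 0.4 5.3 5.1 / 3.4 2.1 -2.2]. Elementwise product with the kernel and sum: 4.6·0.5 + 1.3·0.5 + 0.4·0.5 + 5.3·1 + 5.1·0.5 + 3.4·0.5 + -2.2·1.

10.5 11.65 6.45
7.65 0.65 5.3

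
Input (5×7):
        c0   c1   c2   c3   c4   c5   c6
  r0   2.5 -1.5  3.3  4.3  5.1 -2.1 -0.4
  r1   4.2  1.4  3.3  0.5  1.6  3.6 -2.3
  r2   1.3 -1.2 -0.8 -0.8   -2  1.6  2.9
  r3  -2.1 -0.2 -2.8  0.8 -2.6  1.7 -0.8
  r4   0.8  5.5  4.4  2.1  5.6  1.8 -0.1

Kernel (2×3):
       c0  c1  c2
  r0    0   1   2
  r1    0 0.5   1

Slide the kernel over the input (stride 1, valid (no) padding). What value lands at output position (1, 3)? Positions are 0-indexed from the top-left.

The receptive field on the input at this output position is [0.5 1.6 3.6 / -0.8 -2 1.6]. Elementwise product with the kernel and sum: 1.6·1 + 3.6·2 + -2·0.5 + 1.6·1.

9.4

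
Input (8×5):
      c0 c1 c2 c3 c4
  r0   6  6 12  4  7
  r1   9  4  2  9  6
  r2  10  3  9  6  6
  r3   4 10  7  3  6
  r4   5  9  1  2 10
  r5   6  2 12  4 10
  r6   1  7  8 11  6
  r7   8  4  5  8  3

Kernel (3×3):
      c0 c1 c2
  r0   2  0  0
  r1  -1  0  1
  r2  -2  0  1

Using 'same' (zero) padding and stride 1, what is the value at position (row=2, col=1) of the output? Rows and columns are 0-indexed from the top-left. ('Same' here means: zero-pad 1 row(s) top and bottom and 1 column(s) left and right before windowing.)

16

The receptive field on the zero-padded input at this output position is [9 4 2 / 10 3 9 / 4 10 7]. Elementwise product with the kernel and sum: 9·2 + 10·-1 + 9·1 + 4·-2 + 7·1.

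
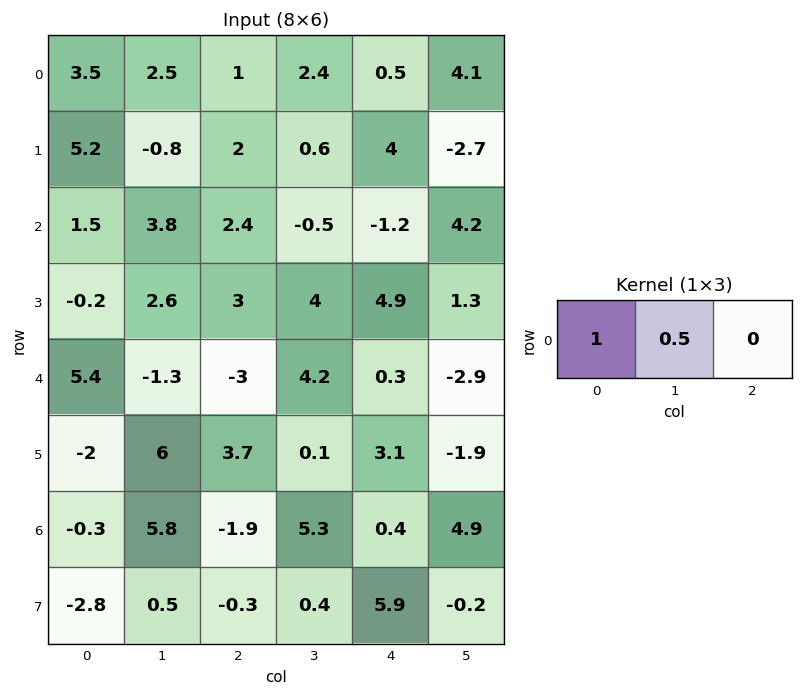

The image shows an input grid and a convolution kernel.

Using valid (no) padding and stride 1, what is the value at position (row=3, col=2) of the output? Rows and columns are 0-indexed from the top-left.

5

The receptive field on the input at this output position is [3 4 4.9]. Elementwise product with the kernel and sum: 3·1 + 4·0.5.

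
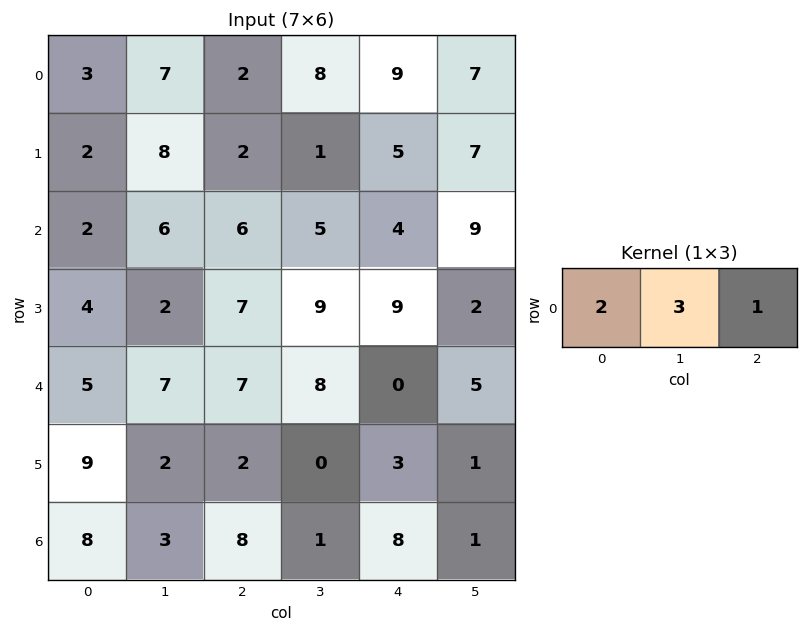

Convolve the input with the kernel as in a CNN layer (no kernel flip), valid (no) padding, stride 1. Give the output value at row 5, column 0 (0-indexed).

The receptive field on the input at this output position is [9 2 2]. Elementwise product with the kernel and sum: 9·2 + 2·3 + 2·1.

26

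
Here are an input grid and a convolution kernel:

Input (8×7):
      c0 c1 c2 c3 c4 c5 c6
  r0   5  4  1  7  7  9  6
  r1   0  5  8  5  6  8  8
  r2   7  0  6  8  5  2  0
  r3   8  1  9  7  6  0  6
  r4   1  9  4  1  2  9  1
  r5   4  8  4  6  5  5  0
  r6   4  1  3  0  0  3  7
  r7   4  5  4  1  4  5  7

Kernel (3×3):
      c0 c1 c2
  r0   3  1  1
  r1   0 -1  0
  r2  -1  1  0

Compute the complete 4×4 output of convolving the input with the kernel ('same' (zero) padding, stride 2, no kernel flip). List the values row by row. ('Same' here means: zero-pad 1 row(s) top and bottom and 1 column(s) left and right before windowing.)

-5 2 -6 -6
6 30 23 38
12 11 24 0
12 30 31 10

Output[0,0]: The receptive field on the zero-padded input at this output position is [0 0 0 / 0 5 4 / 0 0 5]. Elementwise product with the kernel and sum: 0·3 + 0·1 + 0·1 + 5·-1 + 0·-1 + 0·1.
Output[0,1]: The receptive field on the zero-padded input at this output position is [0 0 0 / 4 1 7 / 5 8 5]. Elementwise product with the kernel and sum: 0·3 + 0·1 + 0·1 + 1·-1 + 5·-1 + 8·1.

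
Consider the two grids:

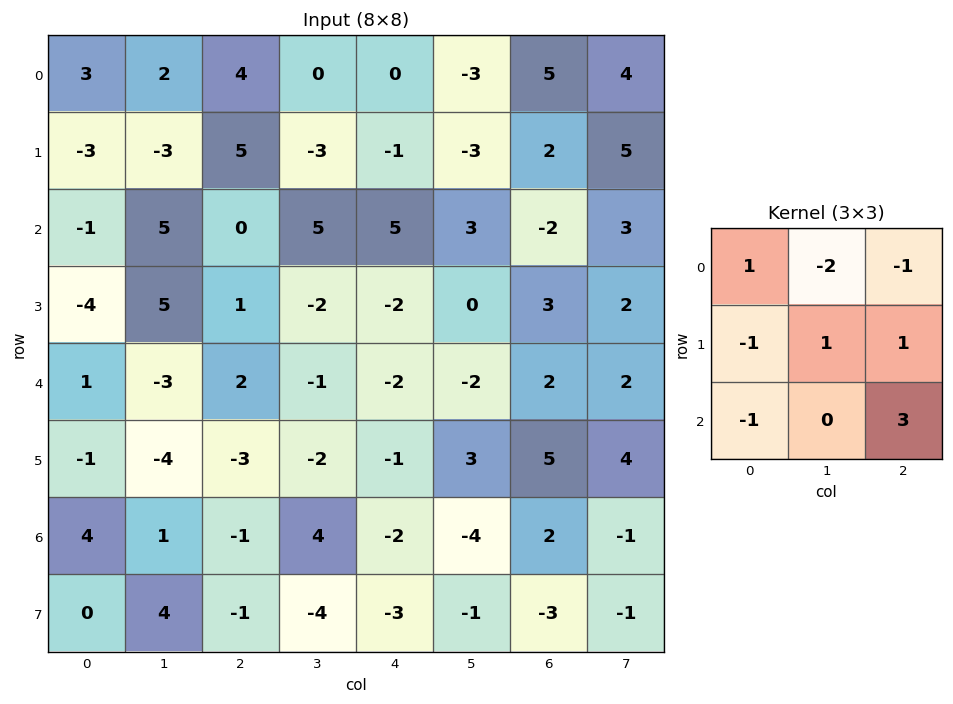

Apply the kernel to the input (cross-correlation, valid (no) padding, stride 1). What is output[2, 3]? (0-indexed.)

-13

The receptive field on the input at this output position is [5 5 3 / -2 -2 0 / -1 -2 -2]. Elementwise product with the kernel and sum: 5·1 + 5·-2 + 3·-1 + -2·-1 + -2·1 + 0·1 + -1·-1 + -2·3.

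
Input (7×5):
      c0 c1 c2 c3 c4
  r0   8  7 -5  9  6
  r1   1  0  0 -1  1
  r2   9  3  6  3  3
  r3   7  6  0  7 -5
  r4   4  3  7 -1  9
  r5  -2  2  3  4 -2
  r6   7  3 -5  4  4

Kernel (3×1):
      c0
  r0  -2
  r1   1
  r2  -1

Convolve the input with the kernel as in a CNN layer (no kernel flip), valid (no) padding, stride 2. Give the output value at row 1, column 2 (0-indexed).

-20

The receptive field on the input at this output position is [3 / -5 / 9]. Elementwise product with the kernel and sum: 3·-2 + -5·1 + 9·-1.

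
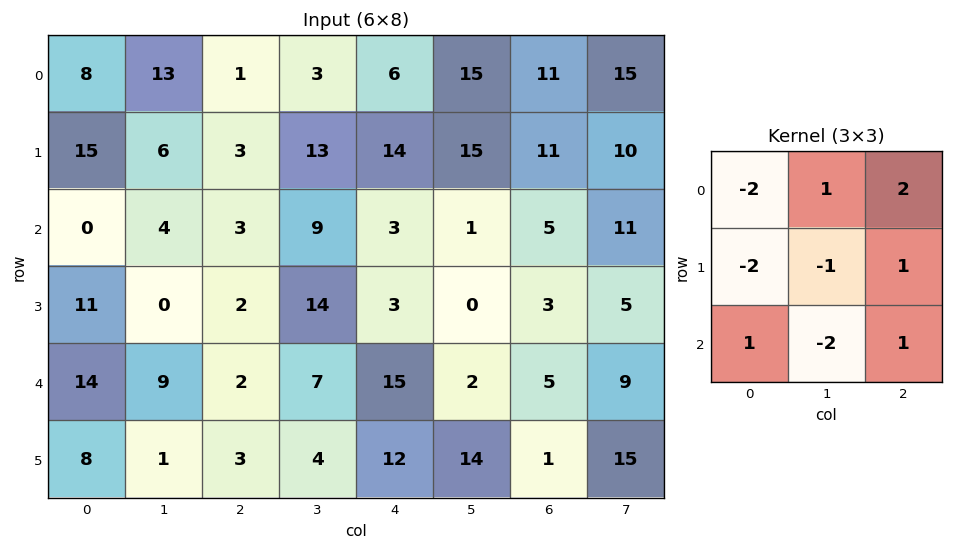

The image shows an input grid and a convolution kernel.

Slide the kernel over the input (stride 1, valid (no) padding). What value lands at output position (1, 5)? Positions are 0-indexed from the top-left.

The receptive field on the input at this output position is [15 11 10 / 1 5 11 / 0 3 5]. Elementwise product with the kernel and sum: 15·-2 + 11·1 + 10·2 + 1·-2 + 5·-1 + 11·1 + 0·1 + 3·-2 + 5·1.

4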